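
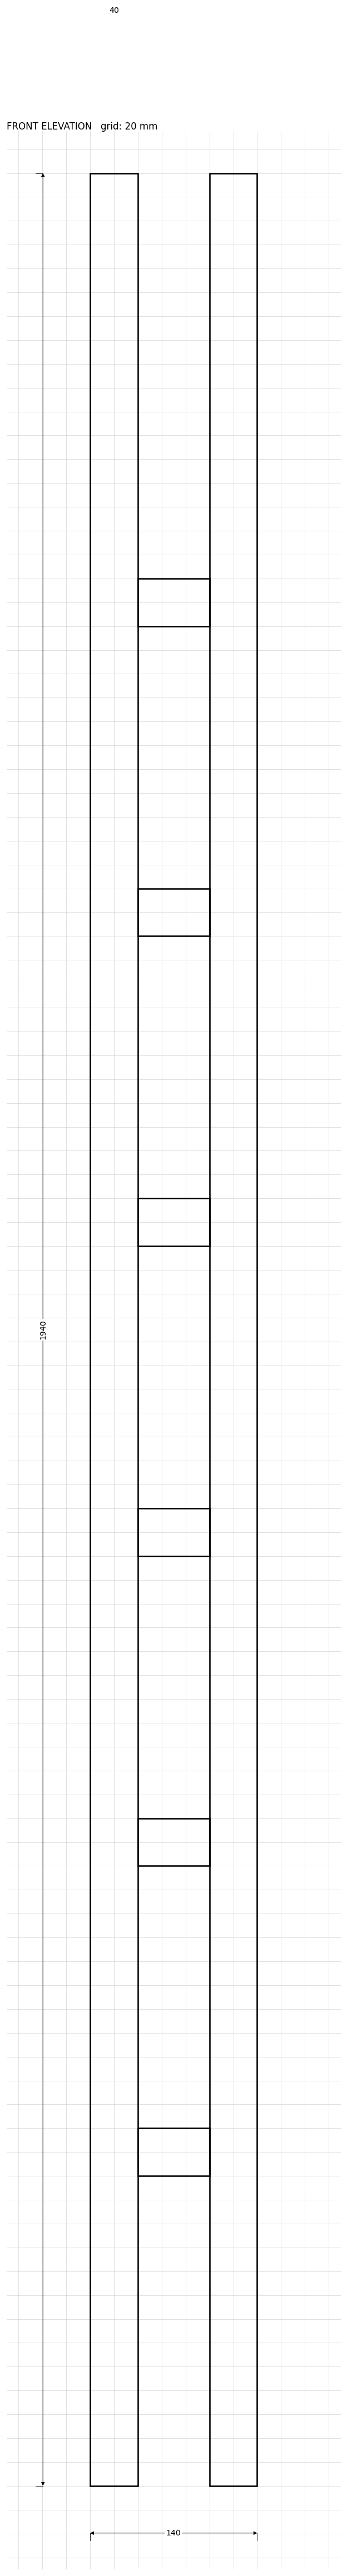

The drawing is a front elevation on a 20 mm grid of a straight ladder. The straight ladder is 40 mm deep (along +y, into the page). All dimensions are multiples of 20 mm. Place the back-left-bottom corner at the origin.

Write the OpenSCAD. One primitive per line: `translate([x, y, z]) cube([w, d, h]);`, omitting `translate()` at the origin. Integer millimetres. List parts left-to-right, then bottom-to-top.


cube([40, 40, 1940]);
translate([40, 0, 260]) cube([60, 40, 40]);
translate([40, 0, 520]) cube([60, 40, 40]);
translate([40, 0, 780]) cube([60, 40, 40]);
translate([40, 0, 1040]) cube([60, 40, 40]);
translate([40, 0, 1300]) cube([60, 40, 40]);
translate([40, 0, 1560]) cube([60, 40, 40]);
translate([100, 0, 0]) cube([40, 40, 1940]);


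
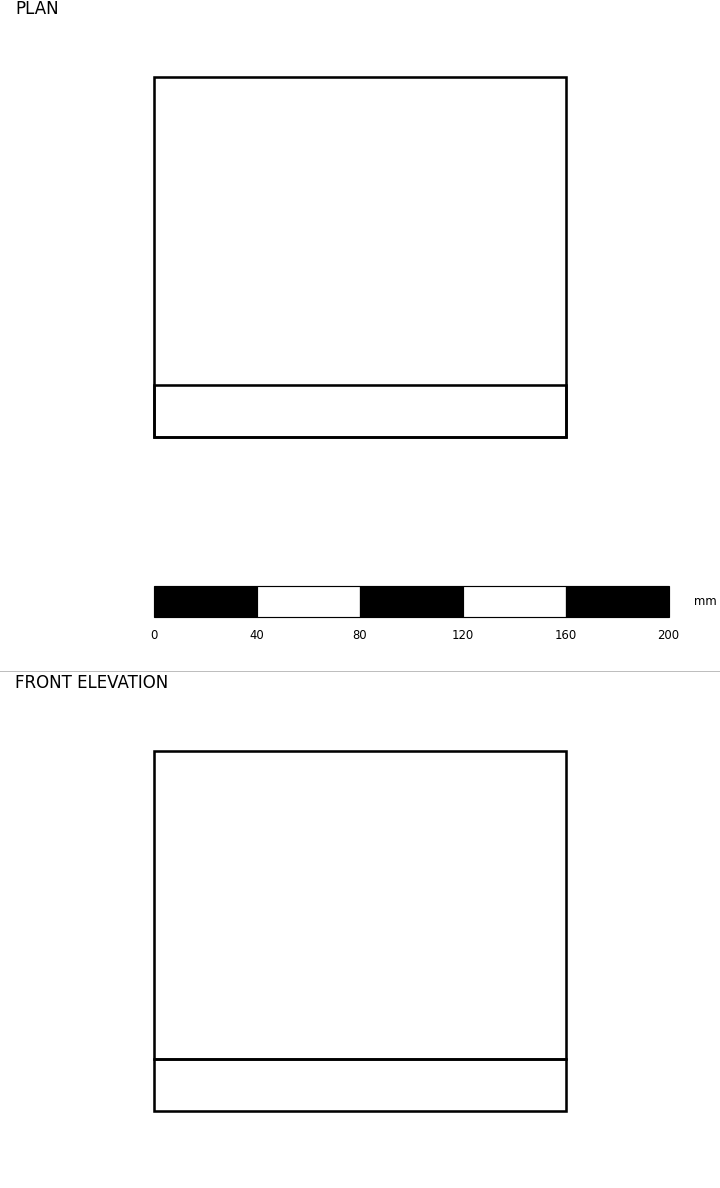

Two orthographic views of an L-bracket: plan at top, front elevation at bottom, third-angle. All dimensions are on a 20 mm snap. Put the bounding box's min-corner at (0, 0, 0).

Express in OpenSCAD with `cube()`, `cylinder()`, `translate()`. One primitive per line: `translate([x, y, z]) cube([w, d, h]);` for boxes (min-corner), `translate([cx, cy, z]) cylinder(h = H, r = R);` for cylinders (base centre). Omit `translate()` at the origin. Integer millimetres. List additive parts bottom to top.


cube([160, 140, 20]);
translate([0, 0, 20]) cube([160, 20, 120]);


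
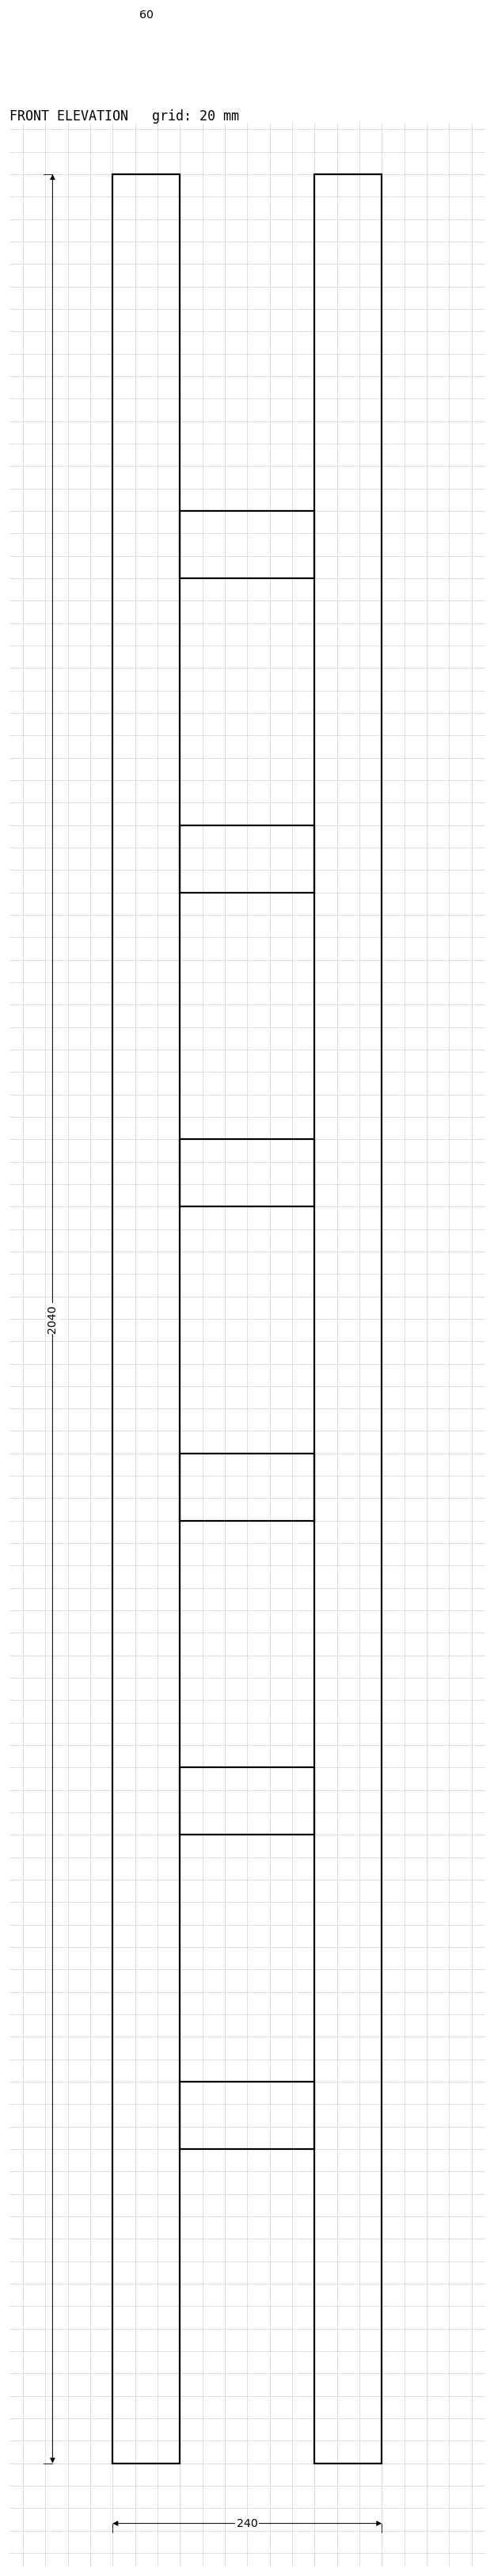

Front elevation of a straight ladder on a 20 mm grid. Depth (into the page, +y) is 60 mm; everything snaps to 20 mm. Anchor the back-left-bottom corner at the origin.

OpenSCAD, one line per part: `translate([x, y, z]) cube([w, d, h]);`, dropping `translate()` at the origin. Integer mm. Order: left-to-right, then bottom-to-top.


cube([60, 60, 2040]);
translate([60, 0, 280]) cube([120, 60, 60]);
translate([60, 0, 560]) cube([120, 60, 60]);
translate([60, 0, 840]) cube([120, 60, 60]);
translate([60, 0, 1120]) cube([120, 60, 60]);
translate([60, 0, 1400]) cube([120, 60, 60]);
translate([60, 0, 1680]) cube([120, 60, 60]);
translate([180, 0, 0]) cube([60, 60, 2040]);


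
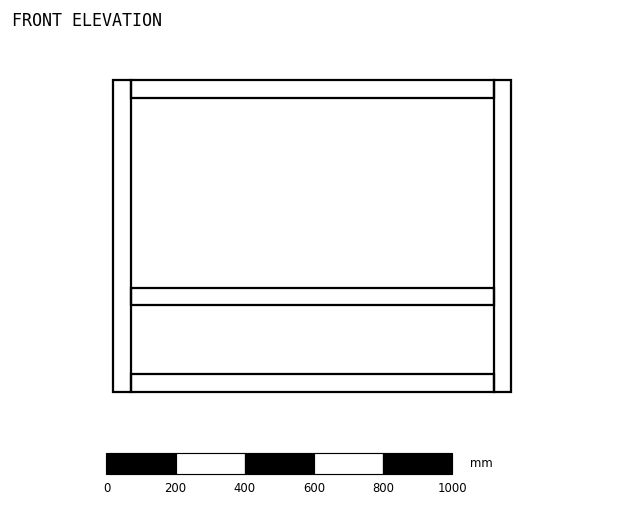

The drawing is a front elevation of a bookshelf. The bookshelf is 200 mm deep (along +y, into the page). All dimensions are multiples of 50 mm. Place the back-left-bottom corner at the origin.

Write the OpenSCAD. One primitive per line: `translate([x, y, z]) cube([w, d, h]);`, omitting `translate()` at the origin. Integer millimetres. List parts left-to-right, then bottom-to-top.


cube([50, 200, 900]);
translate([50, 0, 0]) cube([1050, 200, 50]);
translate([50, 0, 250]) cube([1050, 200, 50]);
translate([50, 0, 850]) cube([1050, 200, 50]);
translate([1100, 0, 0]) cube([50, 200, 900]);


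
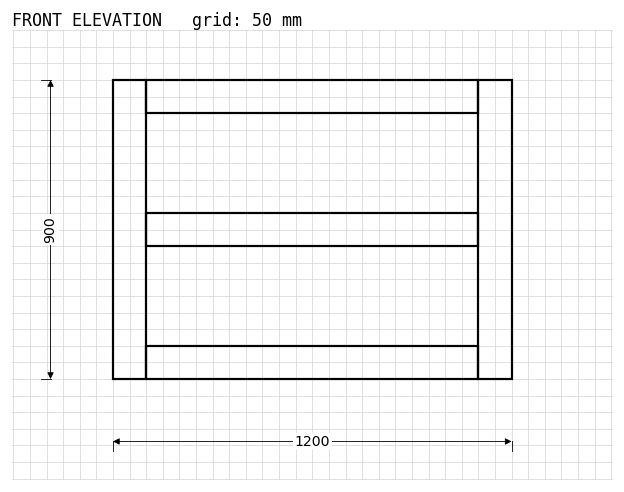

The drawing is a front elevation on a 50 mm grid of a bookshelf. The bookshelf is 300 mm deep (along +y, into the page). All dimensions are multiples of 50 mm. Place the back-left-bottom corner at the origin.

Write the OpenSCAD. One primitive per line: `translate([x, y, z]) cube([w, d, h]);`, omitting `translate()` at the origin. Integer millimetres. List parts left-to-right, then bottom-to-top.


cube([100, 300, 900]);
translate([100, 0, 0]) cube([1000, 300, 100]);
translate([100, 0, 400]) cube([1000, 300, 100]);
translate([100, 0, 800]) cube([1000, 300, 100]);
translate([1100, 0, 0]) cube([100, 300, 900]);


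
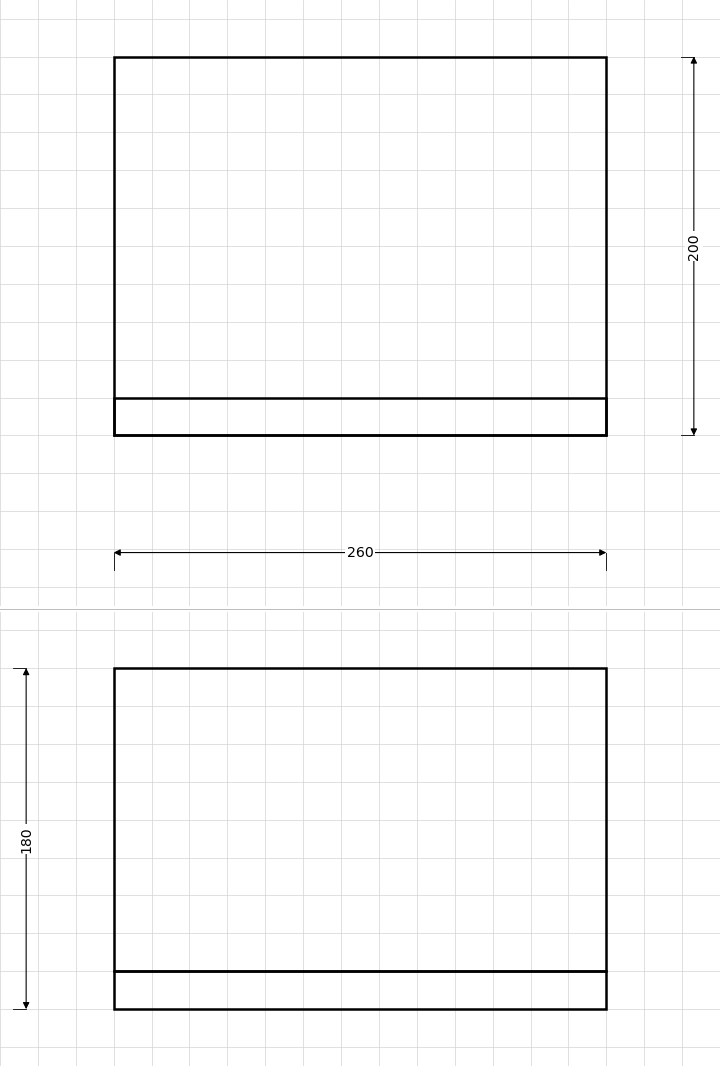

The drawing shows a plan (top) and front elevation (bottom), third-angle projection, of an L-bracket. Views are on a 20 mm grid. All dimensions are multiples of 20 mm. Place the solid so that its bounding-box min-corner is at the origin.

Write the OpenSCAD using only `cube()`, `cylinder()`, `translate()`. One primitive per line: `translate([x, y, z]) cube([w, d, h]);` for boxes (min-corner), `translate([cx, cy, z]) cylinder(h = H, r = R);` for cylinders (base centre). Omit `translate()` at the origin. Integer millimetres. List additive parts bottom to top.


cube([260, 200, 20]);
translate([0, 0, 20]) cube([260, 20, 160]);


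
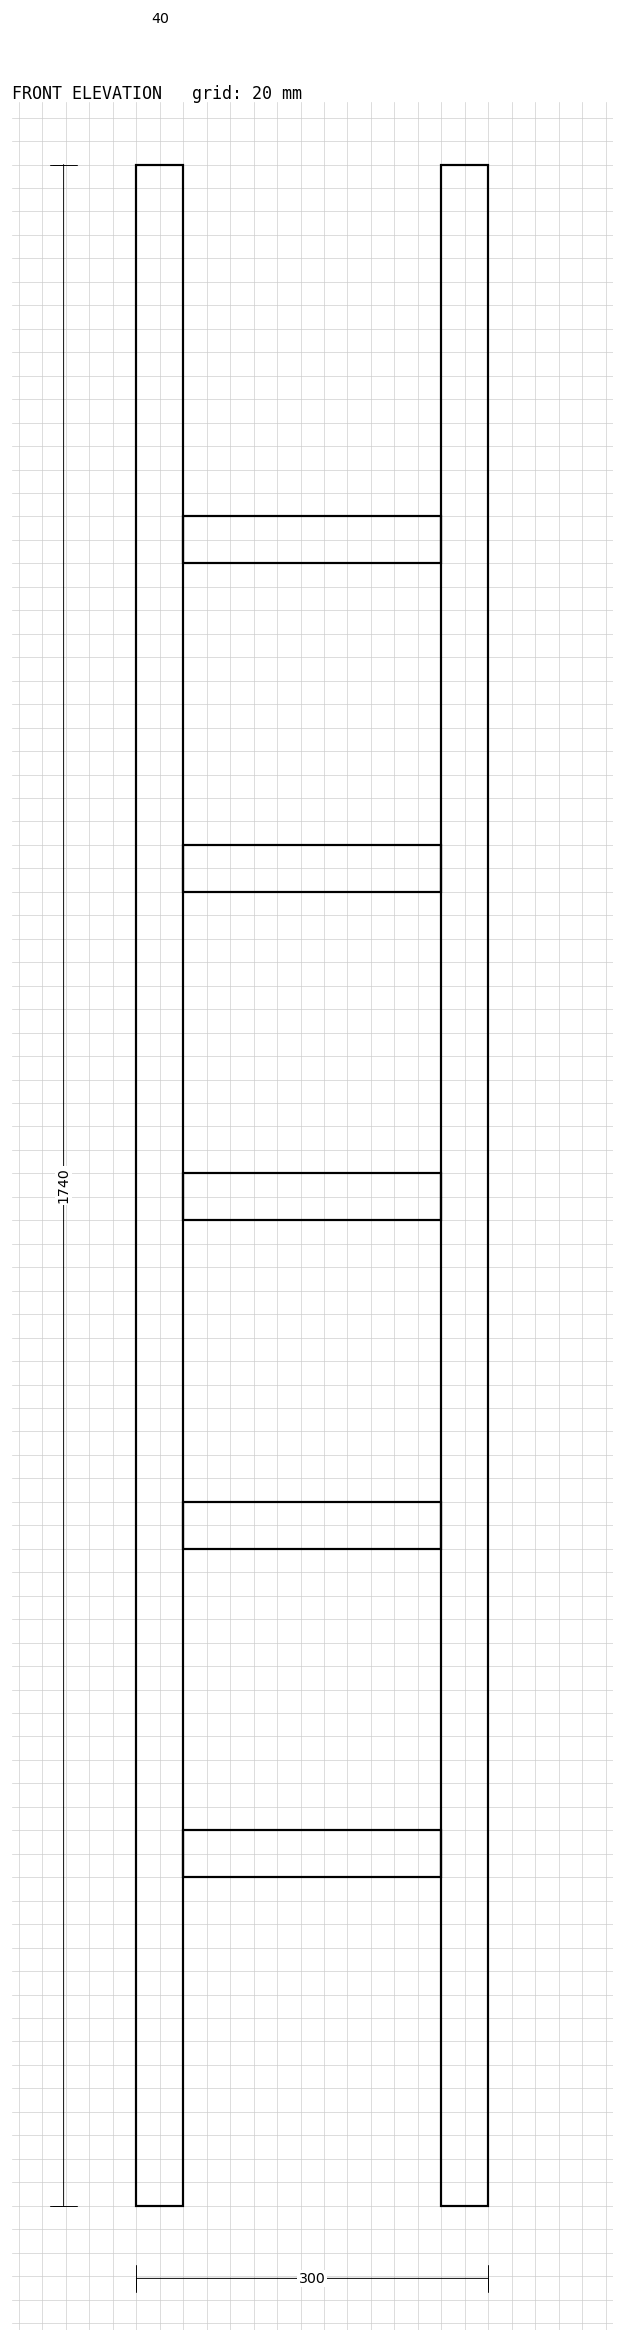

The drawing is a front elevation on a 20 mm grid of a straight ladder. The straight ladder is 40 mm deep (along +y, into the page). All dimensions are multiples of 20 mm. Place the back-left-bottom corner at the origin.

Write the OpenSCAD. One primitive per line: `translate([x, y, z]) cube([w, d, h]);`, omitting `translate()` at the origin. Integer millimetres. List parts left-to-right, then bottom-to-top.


cube([40, 40, 1740]);
translate([40, 0, 280]) cube([220, 40, 40]);
translate([40, 0, 560]) cube([220, 40, 40]);
translate([40, 0, 840]) cube([220, 40, 40]);
translate([40, 0, 1120]) cube([220, 40, 40]);
translate([40, 0, 1400]) cube([220, 40, 40]);
translate([260, 0, 0]) cube([40, 40, 1740]);


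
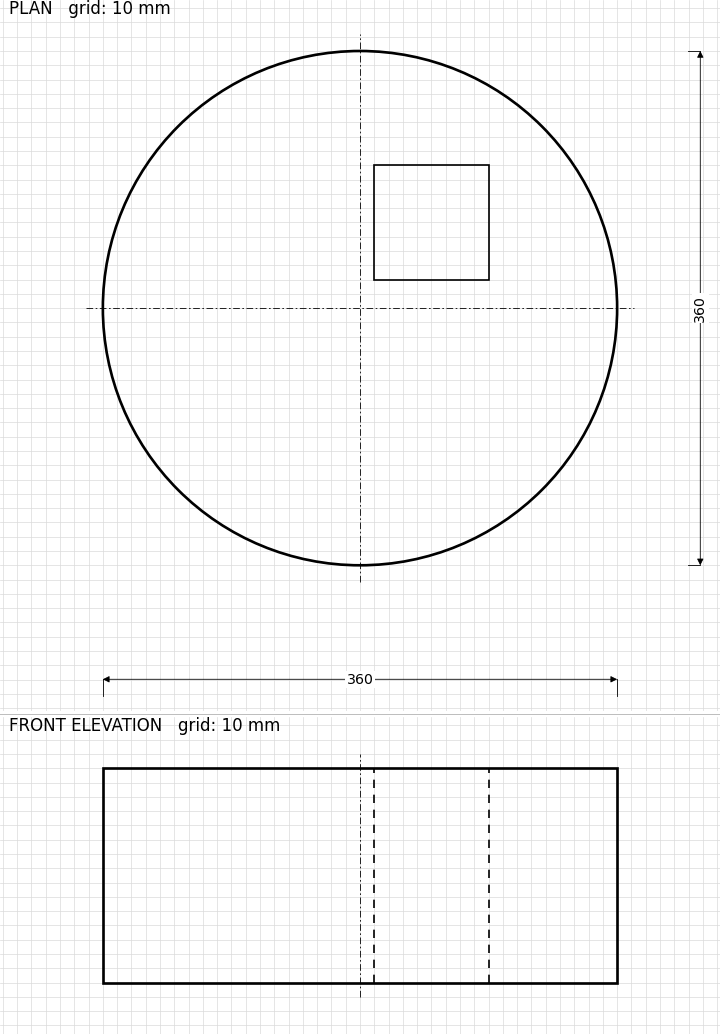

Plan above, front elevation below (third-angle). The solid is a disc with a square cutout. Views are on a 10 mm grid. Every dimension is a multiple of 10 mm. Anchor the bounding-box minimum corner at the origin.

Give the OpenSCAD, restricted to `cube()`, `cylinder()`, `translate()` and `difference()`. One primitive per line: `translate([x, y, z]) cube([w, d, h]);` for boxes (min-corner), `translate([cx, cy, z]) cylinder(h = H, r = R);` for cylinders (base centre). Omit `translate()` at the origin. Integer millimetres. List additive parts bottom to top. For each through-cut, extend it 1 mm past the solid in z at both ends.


difference() {
  translate([180, 180, 0]) cylinder(h = 150, r = 180);
  translate([190, 200, -1]) cube([80, 80, 152]);
}


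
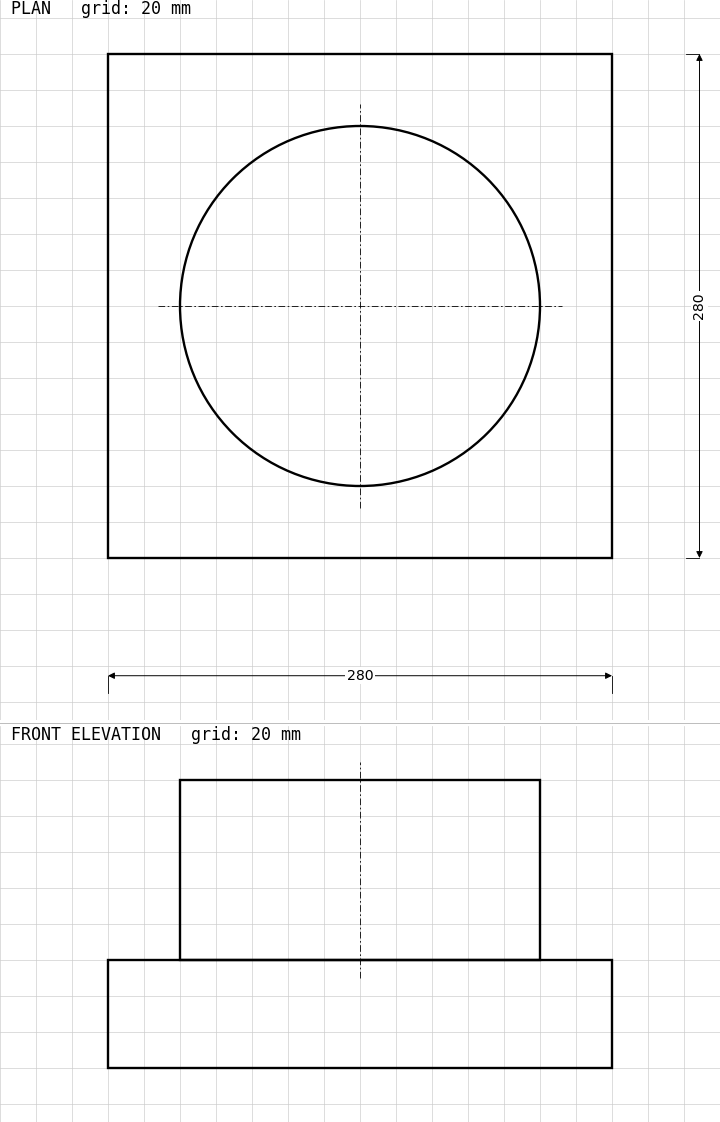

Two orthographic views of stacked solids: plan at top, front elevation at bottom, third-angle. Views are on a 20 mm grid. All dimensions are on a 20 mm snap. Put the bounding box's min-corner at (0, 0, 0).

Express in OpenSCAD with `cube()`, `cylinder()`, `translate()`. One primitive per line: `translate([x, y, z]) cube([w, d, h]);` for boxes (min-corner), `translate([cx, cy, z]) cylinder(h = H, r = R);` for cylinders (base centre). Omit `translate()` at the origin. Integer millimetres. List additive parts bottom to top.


cube([280, 280, 60]);
translate([140, 140, 60]) cylinder(h = 100, r = 100);


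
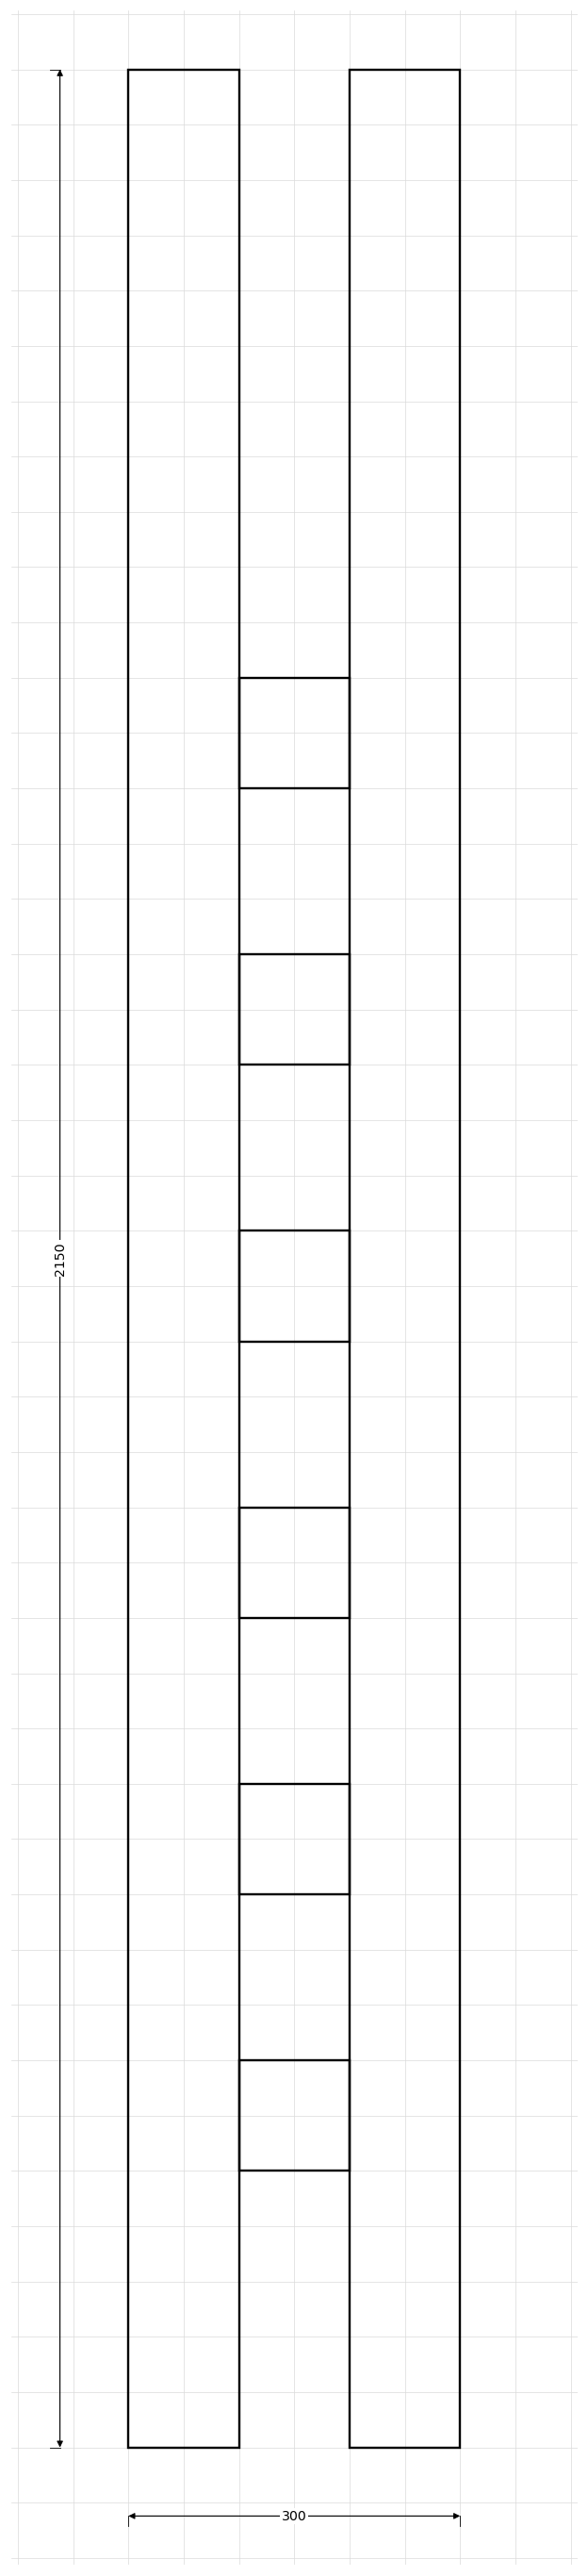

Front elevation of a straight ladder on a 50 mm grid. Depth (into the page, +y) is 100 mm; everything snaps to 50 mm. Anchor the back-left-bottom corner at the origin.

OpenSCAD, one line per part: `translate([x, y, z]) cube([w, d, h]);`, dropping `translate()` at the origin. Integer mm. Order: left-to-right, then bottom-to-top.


cube([100, 100, 2150]);
translate([100, 0, 250]) cube([100, 100, 100]);
translate([100, 0, 500]) cube([100, 100, 100]);
translate([100, 0, 750]) cube([100, 100, 100]);
translate([100, 0, 1000]) cube([100, 100, 100]);
translate([100, 0, 1250]) cube([100, 100, 100]);
translate([100, 0, 1500]) cube([100, 100, 100]);
translate([200, 0, 0]) cube([100, 100, 2150]);


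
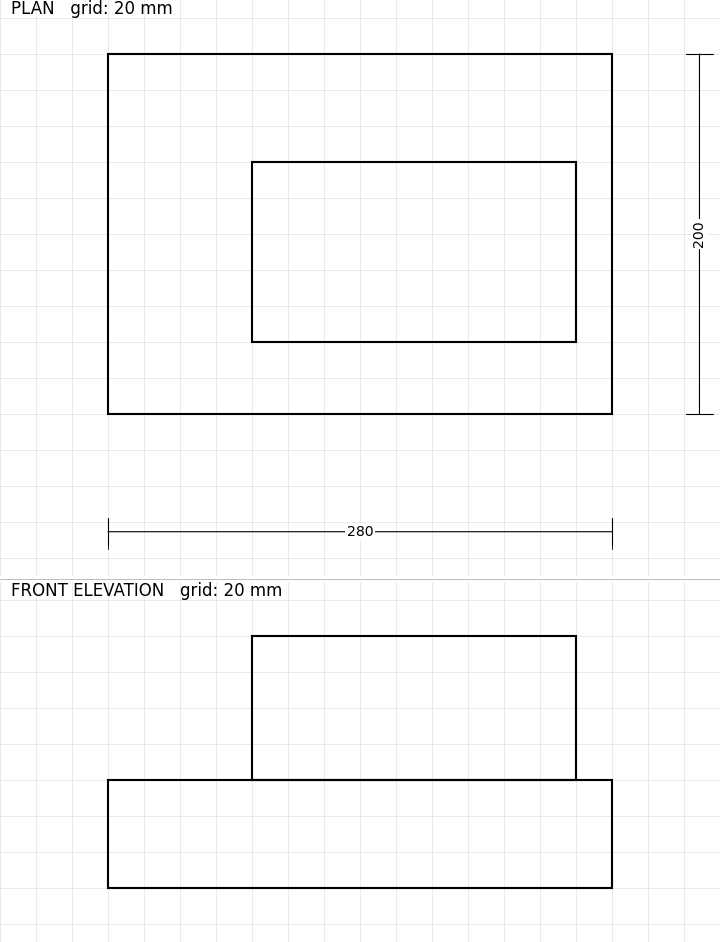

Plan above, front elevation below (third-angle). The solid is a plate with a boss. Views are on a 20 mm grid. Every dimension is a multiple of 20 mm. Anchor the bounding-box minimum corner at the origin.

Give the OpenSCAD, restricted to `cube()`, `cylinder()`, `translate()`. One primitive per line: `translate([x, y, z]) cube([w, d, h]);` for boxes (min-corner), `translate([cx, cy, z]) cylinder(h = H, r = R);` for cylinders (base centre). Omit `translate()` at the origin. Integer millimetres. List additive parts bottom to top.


cube([280, 200, 60]);
translate([80, 40, 60]) cube([180, 100, 80]);


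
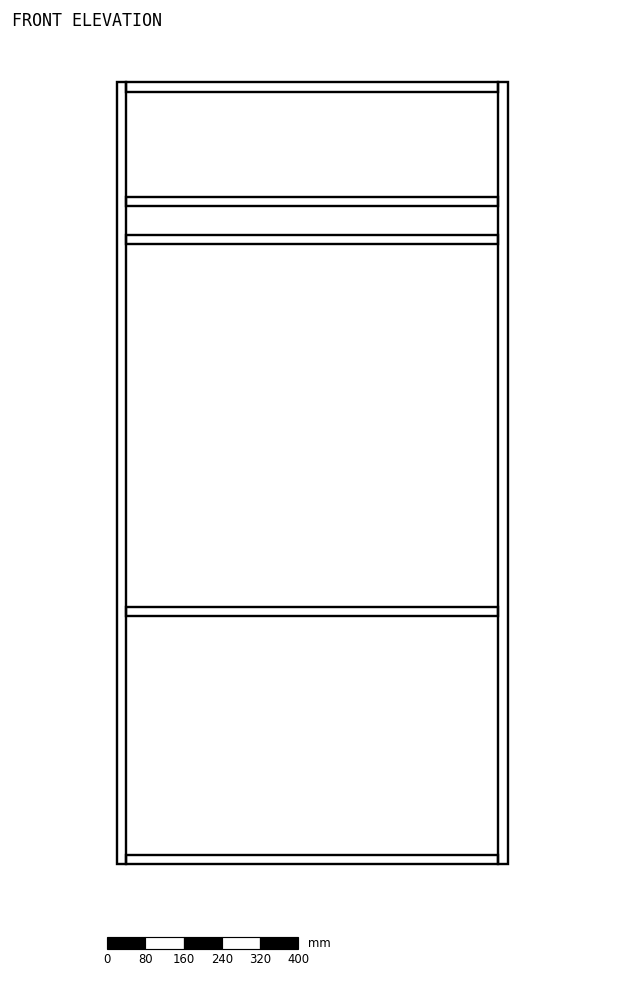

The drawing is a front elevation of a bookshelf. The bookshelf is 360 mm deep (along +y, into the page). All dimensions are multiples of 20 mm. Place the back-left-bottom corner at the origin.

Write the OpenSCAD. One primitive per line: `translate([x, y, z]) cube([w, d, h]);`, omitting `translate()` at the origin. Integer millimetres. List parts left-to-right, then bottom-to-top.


cube([20, 360, 1640]);
translate([20, 0, 0]) cube([780, 360, 20]);
translate([20, 0, 520]) cube([780, 360, 20]);
translate([20, 0, 1300]) cube([780, 360, 20]);
translate([20, 0, 1380]) cube([780, 360, 20]);
translate([20, 0, 1620]) cube([780, 360, 20]);
translate([800, 0, 0]) cube([20, 360, 1640]);


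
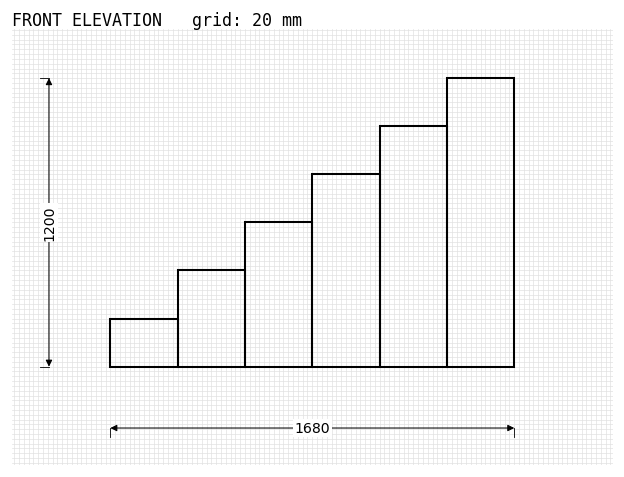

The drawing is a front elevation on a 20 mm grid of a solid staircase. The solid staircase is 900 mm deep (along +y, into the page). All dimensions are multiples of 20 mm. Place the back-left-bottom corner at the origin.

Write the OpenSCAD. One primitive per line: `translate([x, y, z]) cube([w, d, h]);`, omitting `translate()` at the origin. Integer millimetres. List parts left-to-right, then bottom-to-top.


cube([280, 900, 200]);
translate([280, 0, 0]) cube([280, 900, 400]);
translate([560, 0, 0]) cube([280, 900, 600]);
translate([840, 0, 0]) cube([280, 900, 800]);
translate([1120, 0, 0]) cube([280, 900, 1000]);
translate([1400, 0, 0]) cube([280, 900, 1200]);


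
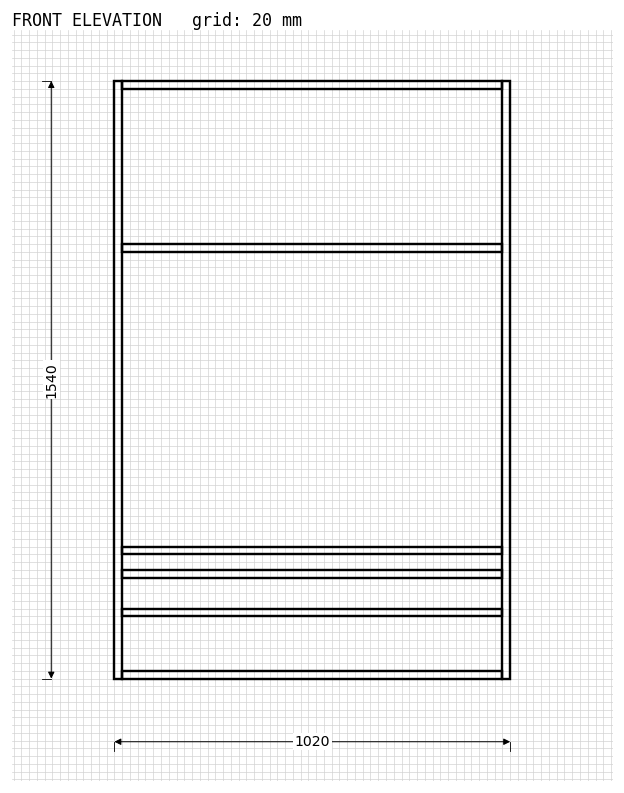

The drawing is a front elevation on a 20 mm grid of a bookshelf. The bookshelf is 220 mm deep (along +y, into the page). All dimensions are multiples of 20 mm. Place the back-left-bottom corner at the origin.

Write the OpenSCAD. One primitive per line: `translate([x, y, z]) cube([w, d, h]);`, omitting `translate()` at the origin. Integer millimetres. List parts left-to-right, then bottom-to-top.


cube([20, 220, 1540]);
translate([20, 0, 0]) cube([980, 220, 20]);
translate([20, 0, 160]) cube([980, 220, 20]);
translate([20, 0, 260]) cube([980, 220, 20]);
translate([20, 0, 320]) cube([980, 220, 20]);
translate([20, 0, 1100]) cube([980, 220, 20]);
translate([20, 0, 1520]) cube([980, 220, 20]);
translate([1000, 0, 0]) cube([20, 220, 1540]);


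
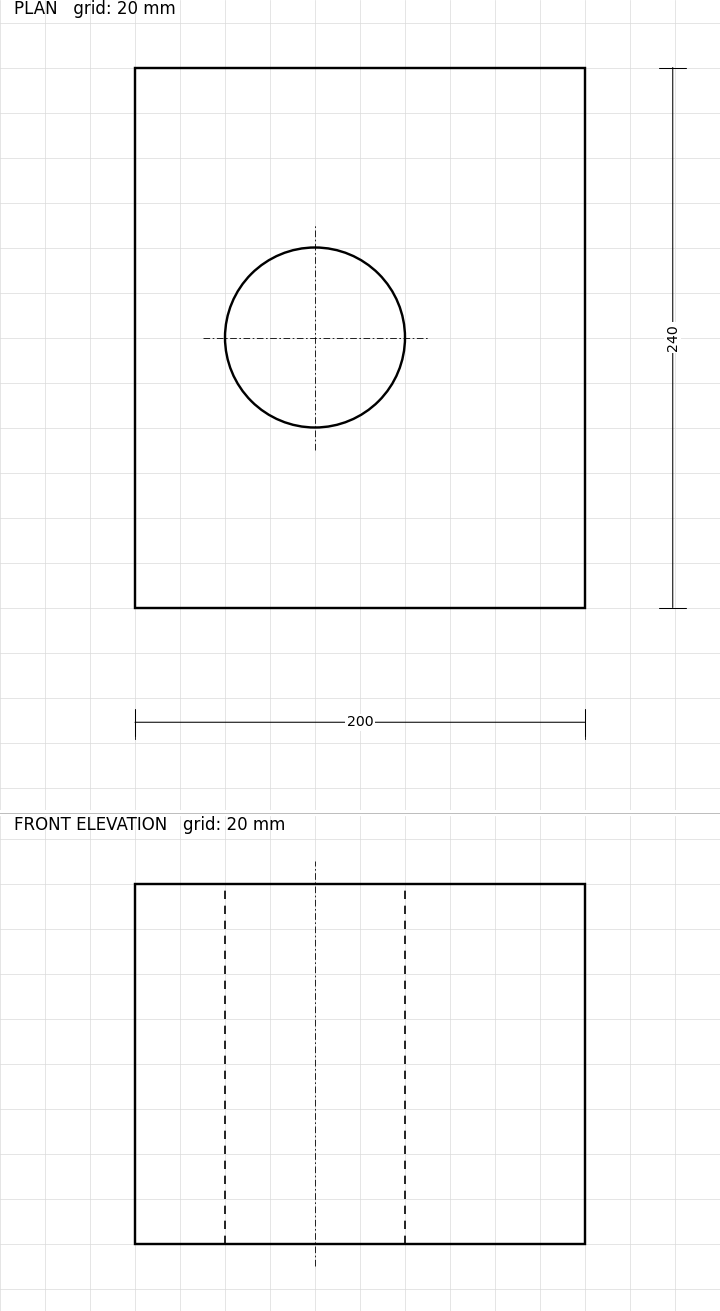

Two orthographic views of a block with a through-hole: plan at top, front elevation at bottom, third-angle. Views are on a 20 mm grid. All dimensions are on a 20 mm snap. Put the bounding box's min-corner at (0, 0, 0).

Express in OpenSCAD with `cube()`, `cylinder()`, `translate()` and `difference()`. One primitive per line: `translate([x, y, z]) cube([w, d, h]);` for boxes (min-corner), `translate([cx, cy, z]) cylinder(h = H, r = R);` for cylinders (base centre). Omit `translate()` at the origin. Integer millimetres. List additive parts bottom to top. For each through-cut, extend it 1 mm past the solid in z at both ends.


difference() {
  cube([200, 240, 160]);
  translate([80, 120, -1]) cylinder(h = 162, r = 40);
}


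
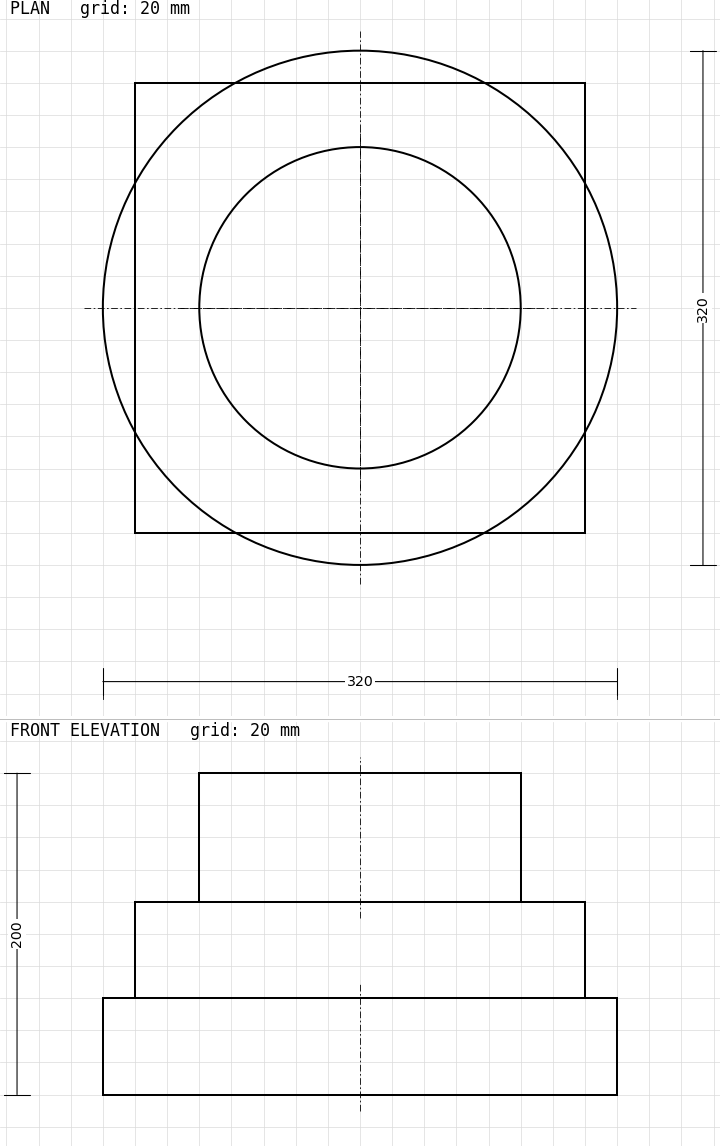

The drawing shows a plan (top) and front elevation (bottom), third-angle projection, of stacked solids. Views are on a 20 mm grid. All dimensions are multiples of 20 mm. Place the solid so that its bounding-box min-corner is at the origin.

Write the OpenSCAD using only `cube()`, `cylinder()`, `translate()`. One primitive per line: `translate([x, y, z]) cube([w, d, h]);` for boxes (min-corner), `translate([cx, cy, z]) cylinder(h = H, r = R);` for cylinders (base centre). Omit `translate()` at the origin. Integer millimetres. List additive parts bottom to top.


translate([160, 160, 0]) cylinder(h = 60, r = 160);
translate([20, 20, 60]) cube([280, 280, 60]);
translate([160, 160, 120]) cylinder(h = 80, r = 100);


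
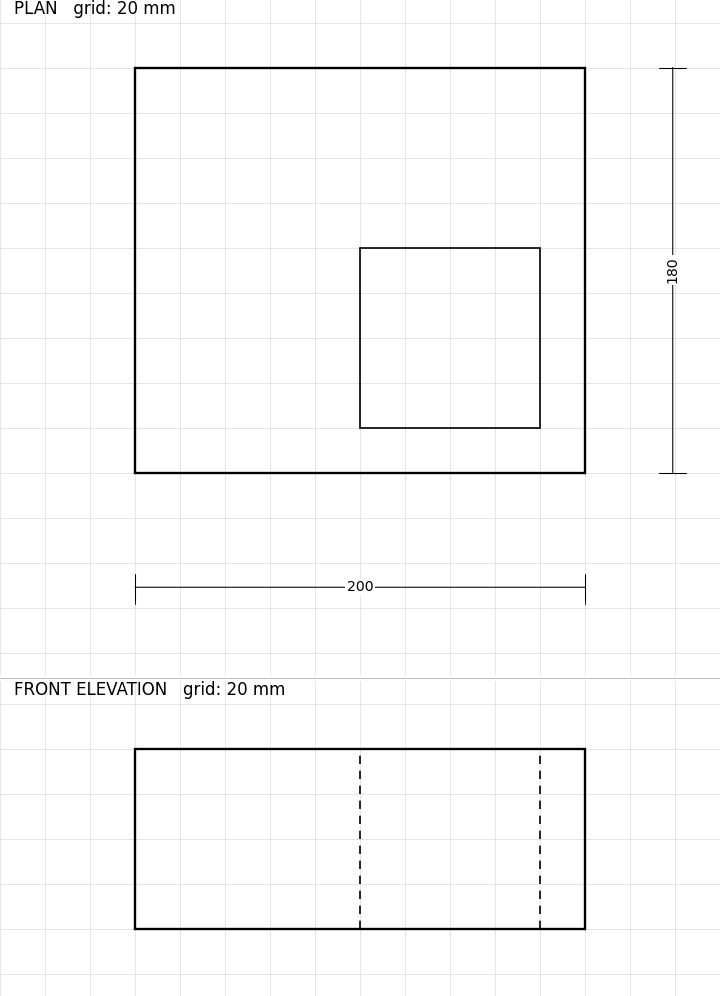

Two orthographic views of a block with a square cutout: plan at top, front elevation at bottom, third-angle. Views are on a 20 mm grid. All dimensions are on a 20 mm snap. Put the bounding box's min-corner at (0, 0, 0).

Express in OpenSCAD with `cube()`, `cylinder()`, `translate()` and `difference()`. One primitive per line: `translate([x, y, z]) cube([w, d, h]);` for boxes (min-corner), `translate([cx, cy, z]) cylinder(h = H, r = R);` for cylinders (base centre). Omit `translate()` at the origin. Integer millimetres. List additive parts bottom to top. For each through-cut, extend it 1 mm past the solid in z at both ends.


difference() {
  cube([200, 180, 80]);
  translate([100, 20, -1]) cube([80, 80, 82]);
}


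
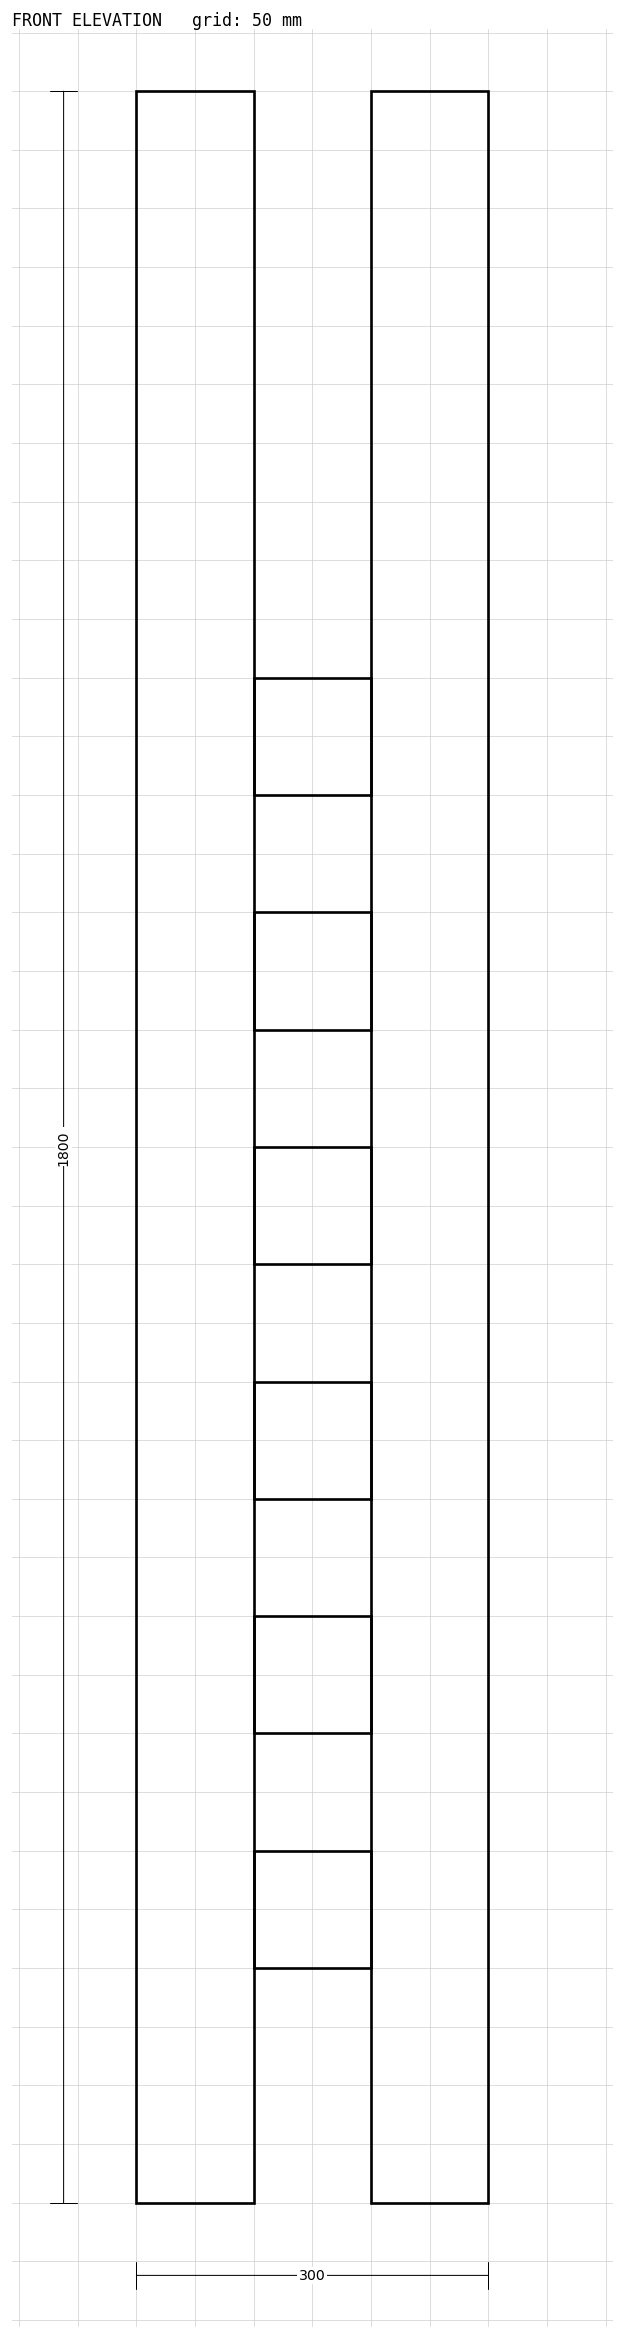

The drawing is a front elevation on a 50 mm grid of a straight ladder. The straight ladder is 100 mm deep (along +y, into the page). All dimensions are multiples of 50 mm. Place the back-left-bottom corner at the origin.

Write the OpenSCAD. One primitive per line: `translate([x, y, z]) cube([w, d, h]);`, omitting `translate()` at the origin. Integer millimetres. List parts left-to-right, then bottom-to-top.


cube([100, 100, 1800]);
translate([100, 0, 200]) cube([100, 100, 100]);
translate([100, 0, 400]) cube([100, 100, 100]);
translate([100, 0, 600]) cube([100, 100, 100]);
translate([100, 0, 800]) cube([100, 100, 100]);
translate([100, 0, 1000]) cube([100, 100, 100]);
translate([100, 0, 1200]) cube([100, 100, 100]);
translate([200, 0, 0]) cube([100, 100, 1800]);


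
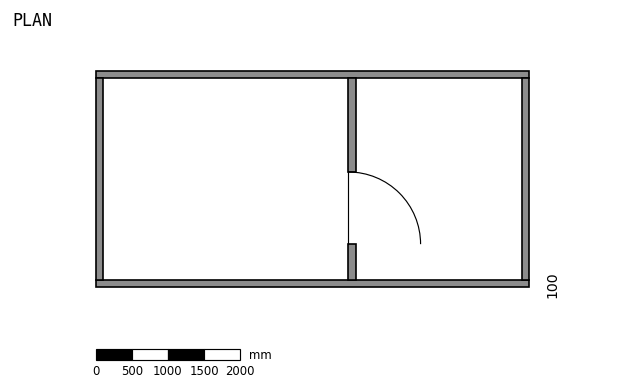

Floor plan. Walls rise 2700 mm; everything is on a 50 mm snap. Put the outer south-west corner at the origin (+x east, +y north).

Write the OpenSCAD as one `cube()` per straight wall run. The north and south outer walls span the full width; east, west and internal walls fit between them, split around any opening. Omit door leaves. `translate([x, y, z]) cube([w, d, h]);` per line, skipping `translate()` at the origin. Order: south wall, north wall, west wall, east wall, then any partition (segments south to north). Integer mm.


cube([6000, 100, 2700]);
translate([0, 2900, 0]) cube([6000, 100, 2700]);
translate([0, 100, 0]) cube([100, 2800, 2700]);
translate([5900, 100, 0]) cube([100, 2800, 2700]);
translate([3500, 100, 0]) cube([100, 500, 2700]);
translate([3500, 1600, 0]) cube([100, 1300, 2700]);


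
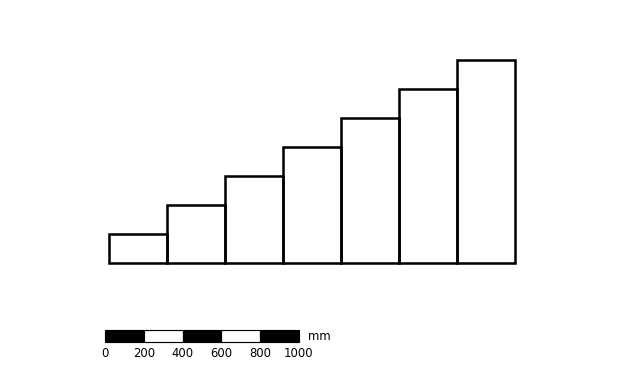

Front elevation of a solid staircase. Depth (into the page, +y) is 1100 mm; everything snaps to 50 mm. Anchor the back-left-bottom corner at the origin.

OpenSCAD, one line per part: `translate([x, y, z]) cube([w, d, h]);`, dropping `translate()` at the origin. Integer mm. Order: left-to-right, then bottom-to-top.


cube([300, 1100, 150]);
translate([300, 0, 0]) cube([300, 1100, 300]);
translate([600, 0, 0]) cube([300, 1100, 450]);
translate([900, 0, 0]) cube([300, 1100, 600]);
translate([1200, 0, 0]) cube([300, 1100, 750]);
translate([1500, 0, 0]) cube([300, 1100, 900]);
translate([1800, 0, 0]) cube([300, 1100, 1050]);


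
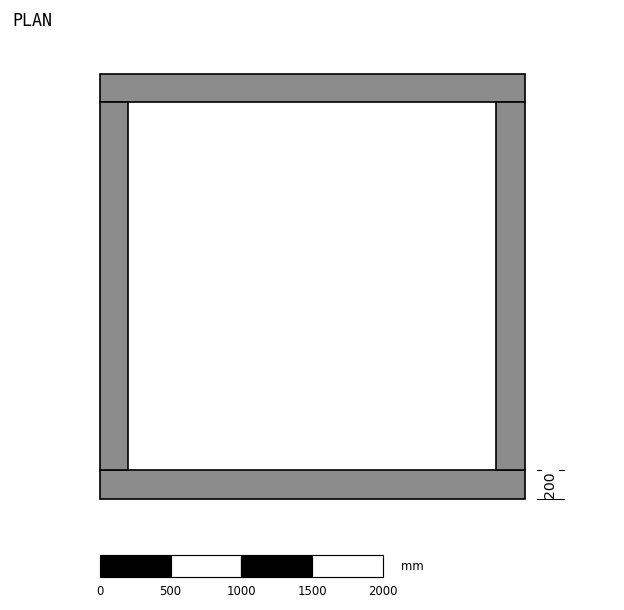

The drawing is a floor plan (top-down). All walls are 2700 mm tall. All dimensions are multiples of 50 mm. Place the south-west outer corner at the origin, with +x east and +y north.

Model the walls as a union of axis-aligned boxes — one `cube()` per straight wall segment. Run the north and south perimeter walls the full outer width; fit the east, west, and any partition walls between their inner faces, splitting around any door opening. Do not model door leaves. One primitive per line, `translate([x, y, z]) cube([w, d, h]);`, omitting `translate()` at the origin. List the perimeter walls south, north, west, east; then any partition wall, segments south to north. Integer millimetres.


cube([3000, 200, 2700]);
translate([0, 2800, 0]) cube([3000, 200, 2700]);
translate([0, 200, 0]) cube([200, 2600, 2700]);
translate([2800, 200, 0]) cube([200, 2600, 2700]);


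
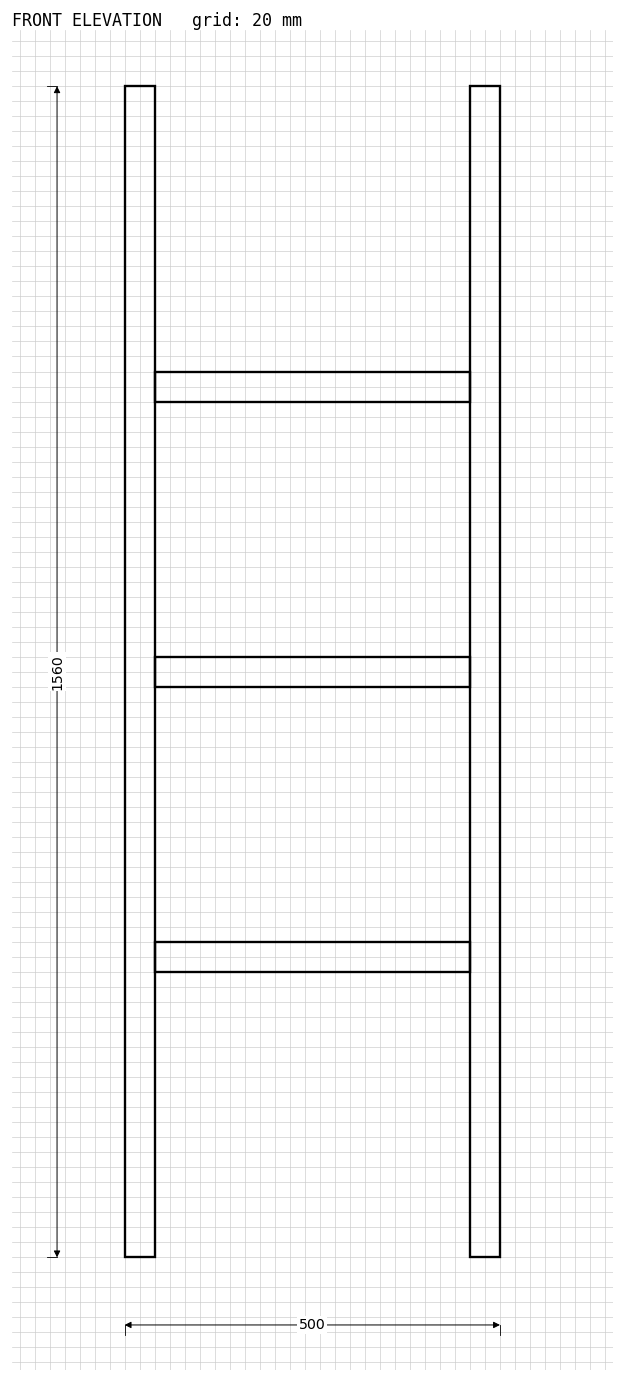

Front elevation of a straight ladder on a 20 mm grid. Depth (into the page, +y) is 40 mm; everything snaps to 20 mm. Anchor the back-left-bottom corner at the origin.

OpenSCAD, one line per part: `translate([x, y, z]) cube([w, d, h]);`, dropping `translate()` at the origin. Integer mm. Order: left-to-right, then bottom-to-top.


cube([40, 40, 1560]);
translate([40, 0, 380]) cube([420, 40, 40]);
translate([40, 0, 760]) cube([420, 40, 40]);
translate([40, 0, 1140]) cube([420, 40, 40]);
translate([460, 0, 0]) cube([40, 40, 1560]);


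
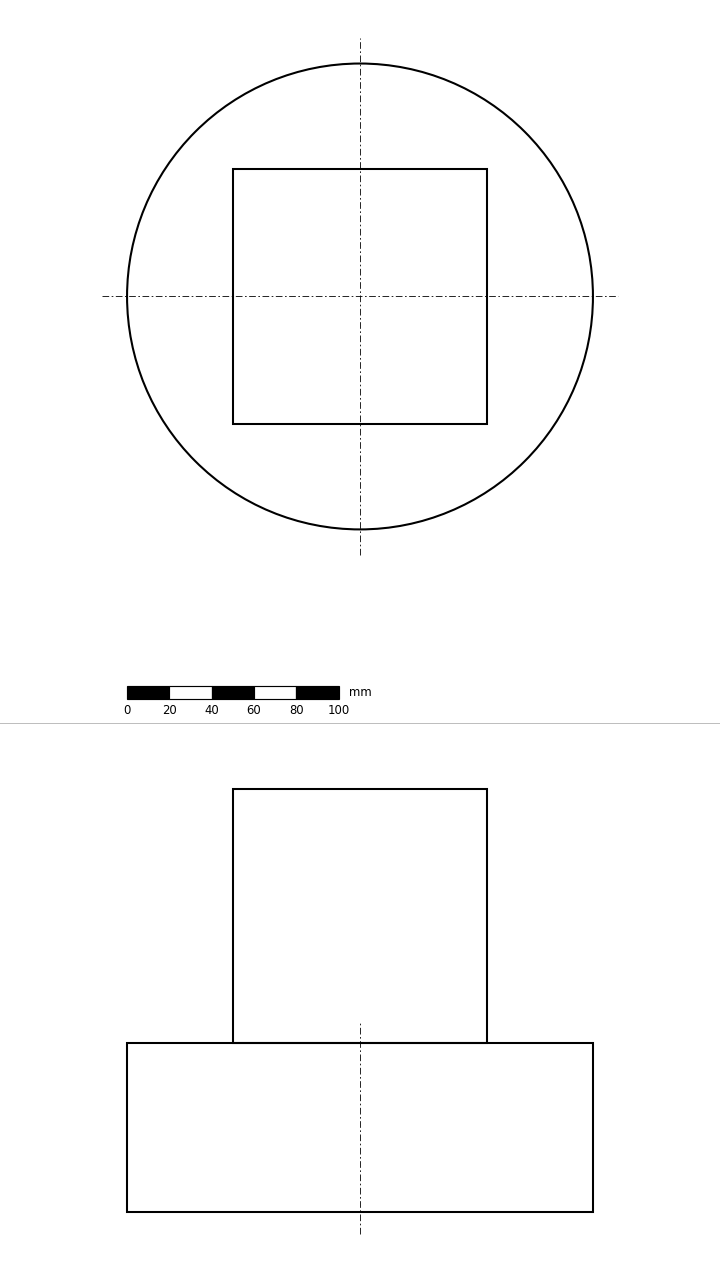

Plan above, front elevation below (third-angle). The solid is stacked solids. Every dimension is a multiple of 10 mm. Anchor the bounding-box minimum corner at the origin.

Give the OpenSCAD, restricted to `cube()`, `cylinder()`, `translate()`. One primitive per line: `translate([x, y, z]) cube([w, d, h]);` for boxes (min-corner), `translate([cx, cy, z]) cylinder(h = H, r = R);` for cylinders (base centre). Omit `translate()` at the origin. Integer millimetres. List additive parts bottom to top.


translate([110, 110, 0]) cylinder(h = 80, r = 110);
translate([50, 50, 80]) cube([120, 120, 120]);


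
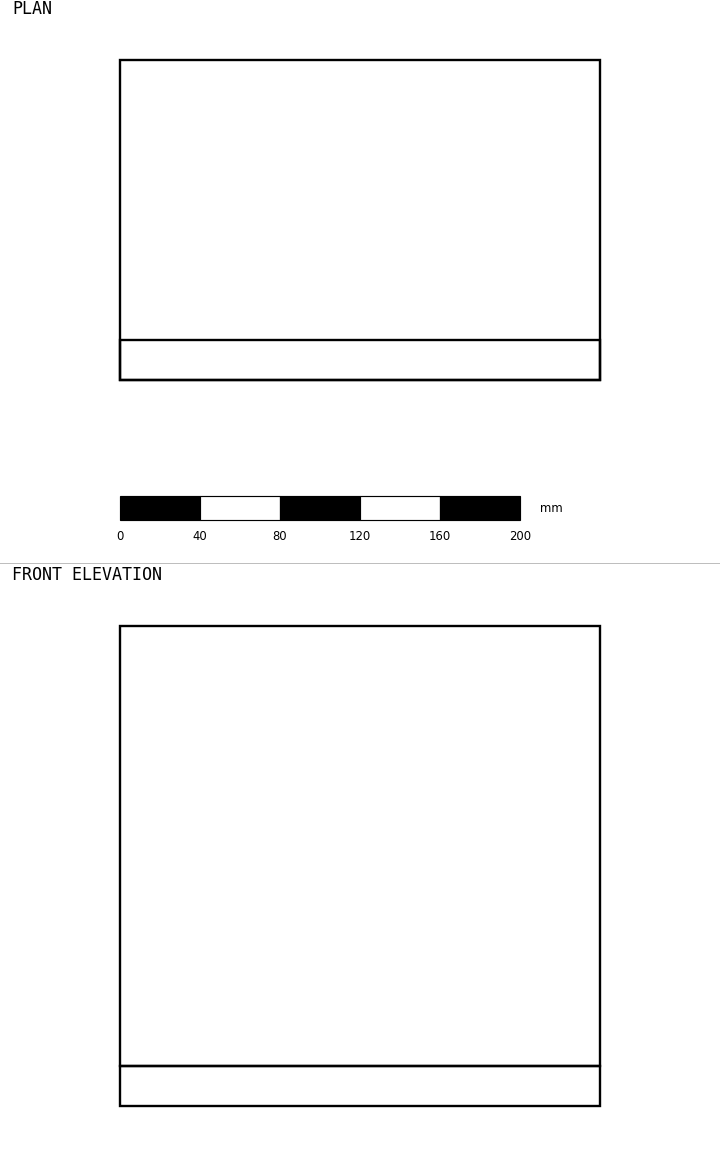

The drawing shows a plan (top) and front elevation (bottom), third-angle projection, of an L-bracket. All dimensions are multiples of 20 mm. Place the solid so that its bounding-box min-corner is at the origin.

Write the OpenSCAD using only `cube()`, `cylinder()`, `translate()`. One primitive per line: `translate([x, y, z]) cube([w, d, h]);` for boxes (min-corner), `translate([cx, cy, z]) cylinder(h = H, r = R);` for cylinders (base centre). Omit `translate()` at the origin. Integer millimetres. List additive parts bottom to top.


cube([240, 160, 20]);
translate([0, 0, 20]) cube([240, 20, 220]);


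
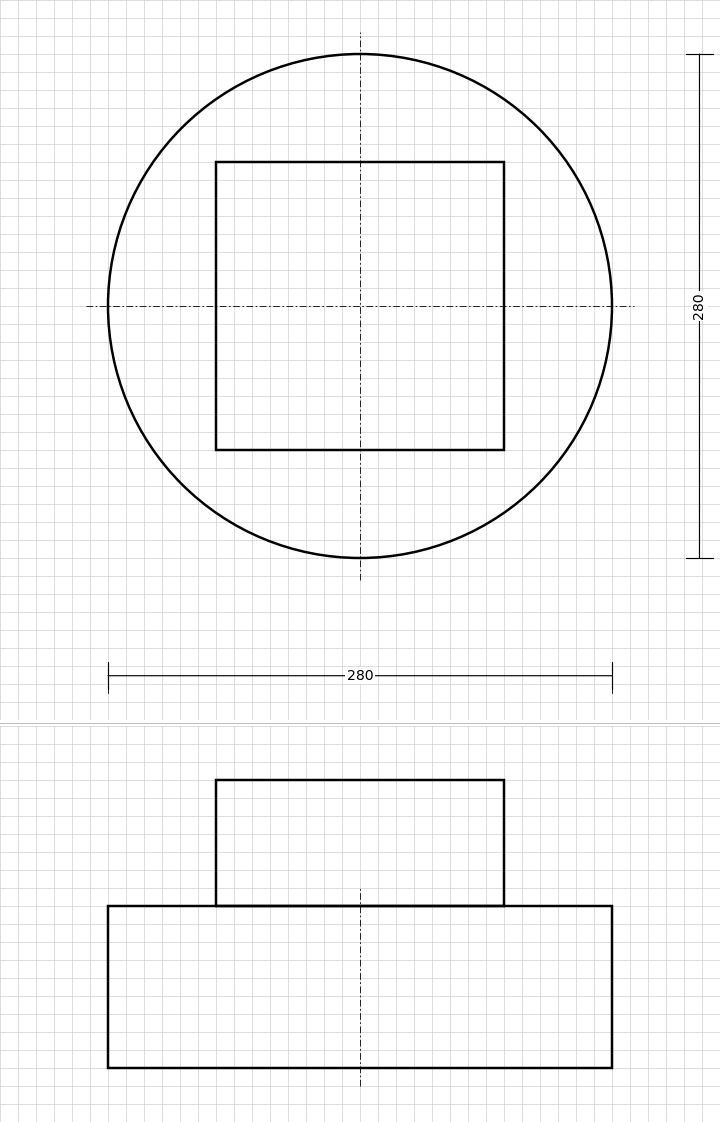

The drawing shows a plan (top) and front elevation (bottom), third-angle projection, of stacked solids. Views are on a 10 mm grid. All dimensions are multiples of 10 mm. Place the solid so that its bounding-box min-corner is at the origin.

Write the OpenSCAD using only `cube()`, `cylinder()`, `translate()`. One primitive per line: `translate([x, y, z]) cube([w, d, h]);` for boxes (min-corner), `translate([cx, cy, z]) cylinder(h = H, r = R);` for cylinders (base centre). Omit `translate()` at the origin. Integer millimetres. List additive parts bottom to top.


translate([140, 140, 0]) cylinder(h = 90, r = 140);
translate([60, 60, 90]) cube([160, 160, 70]);


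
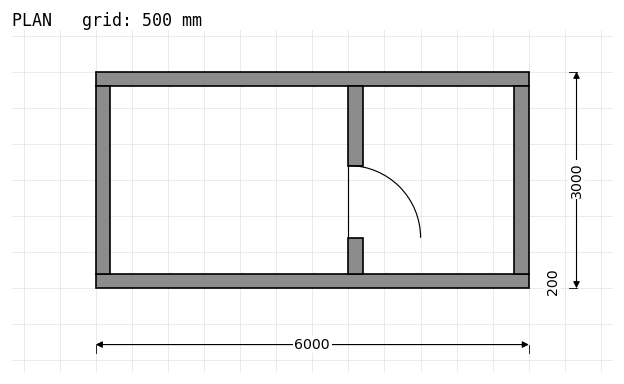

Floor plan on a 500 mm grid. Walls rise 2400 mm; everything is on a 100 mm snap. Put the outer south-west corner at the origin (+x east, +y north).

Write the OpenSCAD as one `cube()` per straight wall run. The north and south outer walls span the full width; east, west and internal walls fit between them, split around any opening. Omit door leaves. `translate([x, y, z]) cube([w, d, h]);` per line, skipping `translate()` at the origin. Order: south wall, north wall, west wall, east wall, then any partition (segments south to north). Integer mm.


cube([6000, 200, 2400]);
translate([0, 2800, 0]) cube([6000, 200, 2400]);
translate([0, 200, 0]) cube([200, 2600, 2400]);
translate([5800, 200, 0]) cube([200, 2600, 2400]);
translate([3500, 200, 0]) cube([200, 500, 2400]);
translate([3500, 1700, 0]) cube([200, 1100, 2400]);


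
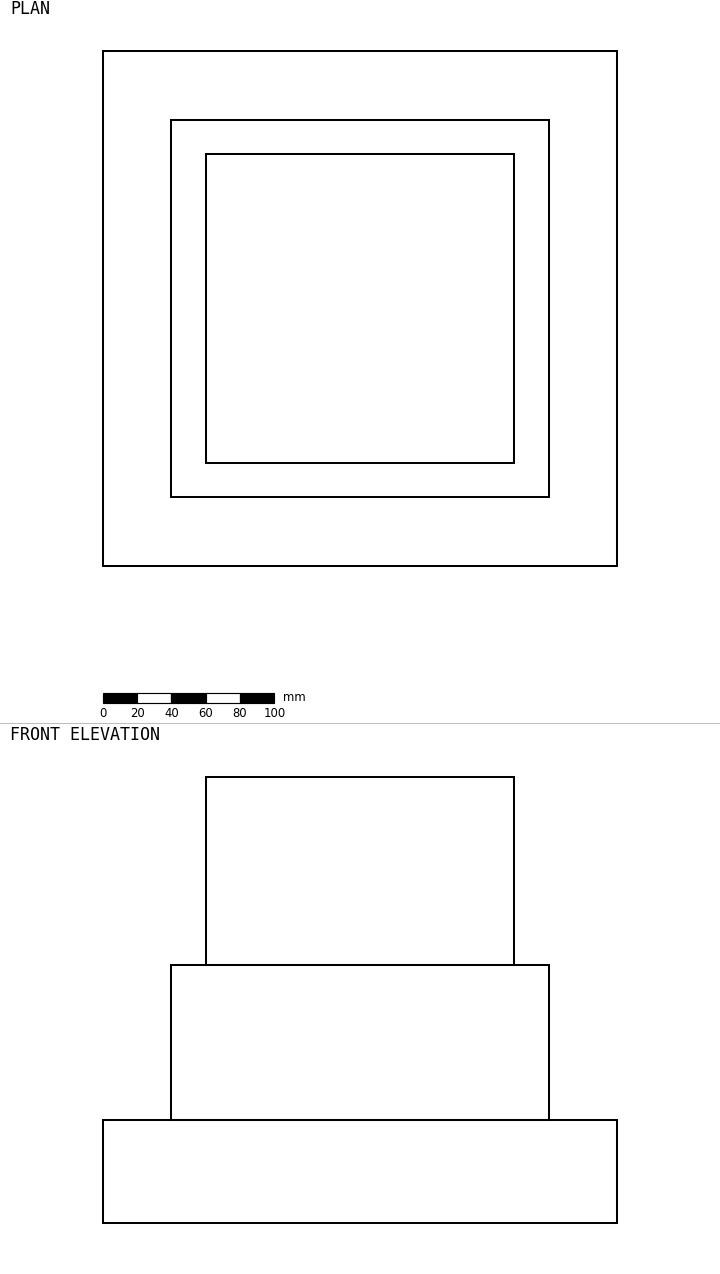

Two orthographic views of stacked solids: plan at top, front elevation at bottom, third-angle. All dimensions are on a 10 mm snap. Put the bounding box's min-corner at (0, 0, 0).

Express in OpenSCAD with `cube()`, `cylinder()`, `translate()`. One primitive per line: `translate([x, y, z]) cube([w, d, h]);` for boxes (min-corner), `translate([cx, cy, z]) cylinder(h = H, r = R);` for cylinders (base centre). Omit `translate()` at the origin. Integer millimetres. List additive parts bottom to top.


cube([300, 300, 60]);
translate([40, 40, 60]) cube([220, 220, 90]);
translate([60, 60, 150]) cube([180, 180, 110]);


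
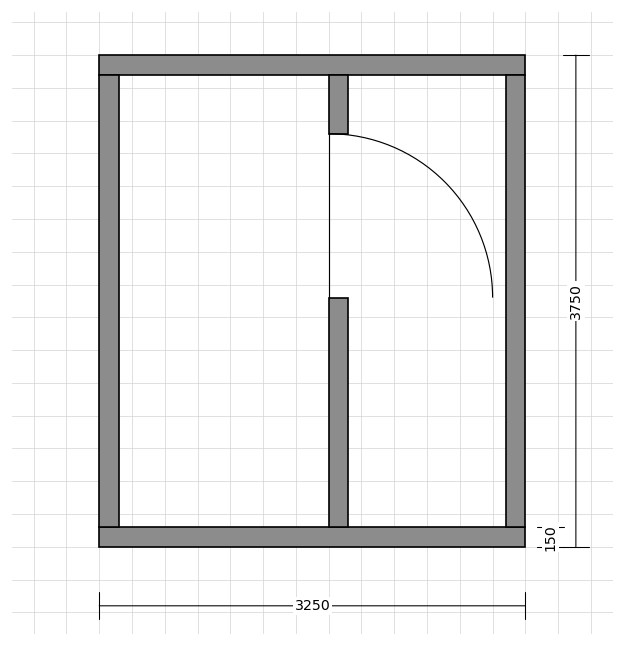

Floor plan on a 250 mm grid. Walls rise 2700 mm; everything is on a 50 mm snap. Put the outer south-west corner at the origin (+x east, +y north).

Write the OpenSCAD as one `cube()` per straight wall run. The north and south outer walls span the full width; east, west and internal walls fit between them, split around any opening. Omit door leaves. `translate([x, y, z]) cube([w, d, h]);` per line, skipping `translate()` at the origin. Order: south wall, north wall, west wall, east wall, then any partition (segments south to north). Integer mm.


cube([3250, 150, 2700]);
translate([0, 3600, 0]) cube([3250, 150, 2700]);
translate([0, 150, 0]) cube([150, 3450, 2700]);
translate([3100, 150, 0]) cube([150, 3450, 2700]);
translate([1750, 150, 0]) cube([150, 1750, 2700]);
translate([1750, 3150, 0]) cube([150, 450, 2700]);


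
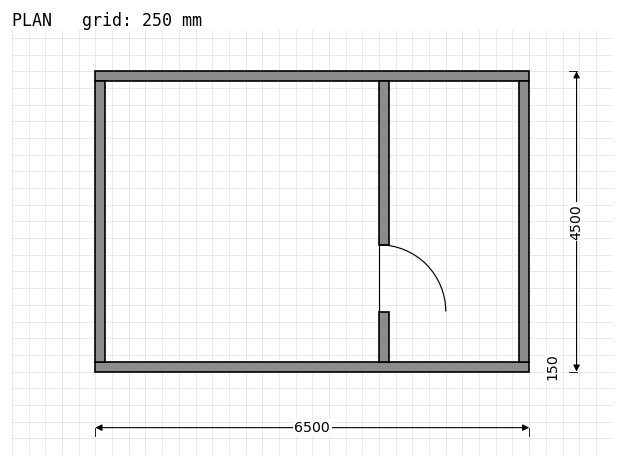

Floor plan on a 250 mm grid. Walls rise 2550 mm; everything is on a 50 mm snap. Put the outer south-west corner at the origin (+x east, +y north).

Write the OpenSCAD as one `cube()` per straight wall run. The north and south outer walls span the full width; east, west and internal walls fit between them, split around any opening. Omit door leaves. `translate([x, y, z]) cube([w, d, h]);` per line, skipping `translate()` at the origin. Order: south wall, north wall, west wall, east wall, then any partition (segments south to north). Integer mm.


cube([6500, 150, 2550]);
translate([0, 4350, 0]) cube([6500, 150, 2550]);
translate([0, 150, 0]) cube([150, 4200, 2550]);
translate([6350, 150, 0]) cube([150, 4200, 2550]);
translate([4250, 150, 0]) cube([150, 750, 2550]);
translate([4250, 1900, 0]) cube([150, 2450, 2550]);


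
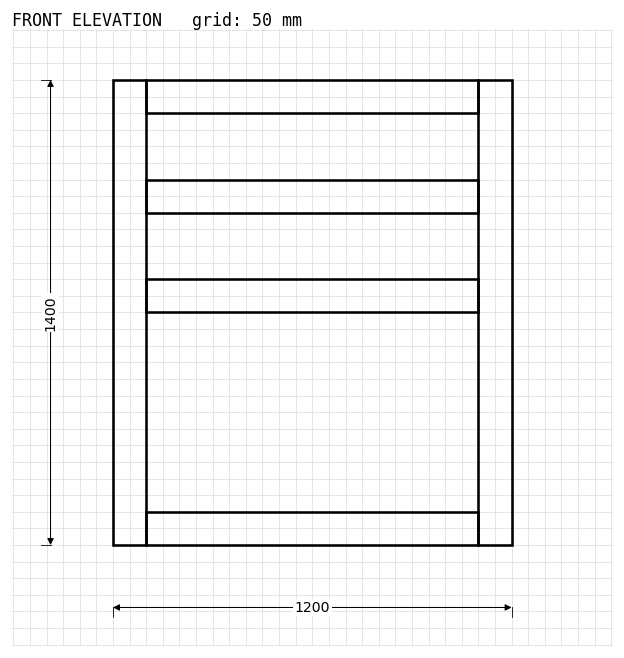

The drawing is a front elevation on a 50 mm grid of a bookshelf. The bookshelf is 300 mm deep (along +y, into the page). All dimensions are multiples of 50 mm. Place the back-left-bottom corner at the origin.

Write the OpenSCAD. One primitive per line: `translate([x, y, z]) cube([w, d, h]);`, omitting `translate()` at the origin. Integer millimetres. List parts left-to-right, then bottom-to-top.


cube([100, 300, 1400]);
translate([100, 0, 0]) cube([1000, 300, 100]);
translate([100, 0, 700]) cube([1000, 300, 100]);
translate([100, 0, 1000]) cube([1000, 300, 100]);
translate([100, 0, 1300]) cube([1000, 300, 100]);
translate([1100, 0, 0]) cube([100, 300, 1400]);


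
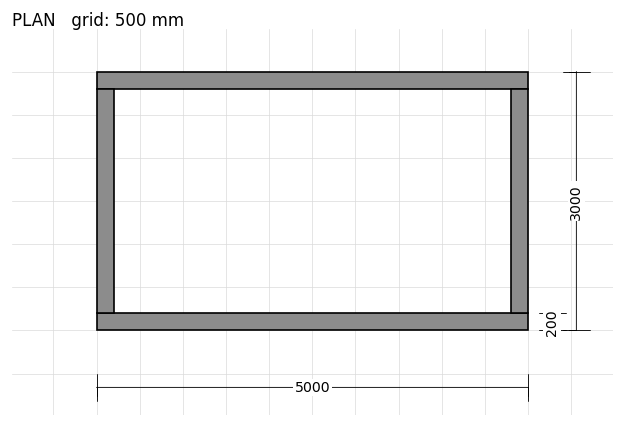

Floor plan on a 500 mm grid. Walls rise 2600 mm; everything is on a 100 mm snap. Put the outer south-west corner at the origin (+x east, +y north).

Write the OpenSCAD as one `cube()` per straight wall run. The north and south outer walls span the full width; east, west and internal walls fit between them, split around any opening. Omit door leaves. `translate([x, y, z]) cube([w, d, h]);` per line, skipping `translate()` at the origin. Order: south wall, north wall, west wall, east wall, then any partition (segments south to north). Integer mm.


cube([5000, 200, 2600]);
translate([0, 2800, 0]) cube([5000, 200, 2600]);
translate([0, 200, 0]) cube([200, 2600, 2600]);
translate([4800, 200, 0]) cube([200, 2600, 2600]);


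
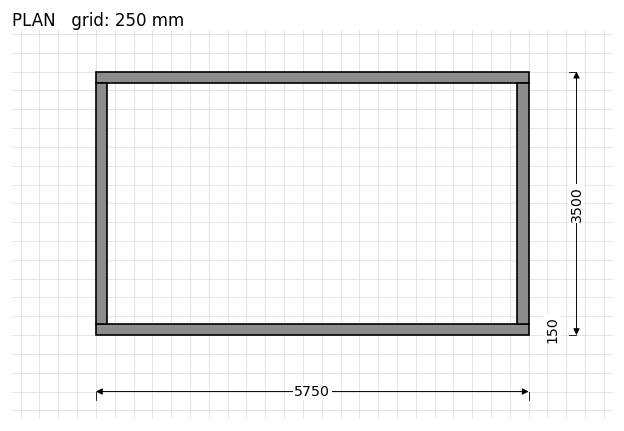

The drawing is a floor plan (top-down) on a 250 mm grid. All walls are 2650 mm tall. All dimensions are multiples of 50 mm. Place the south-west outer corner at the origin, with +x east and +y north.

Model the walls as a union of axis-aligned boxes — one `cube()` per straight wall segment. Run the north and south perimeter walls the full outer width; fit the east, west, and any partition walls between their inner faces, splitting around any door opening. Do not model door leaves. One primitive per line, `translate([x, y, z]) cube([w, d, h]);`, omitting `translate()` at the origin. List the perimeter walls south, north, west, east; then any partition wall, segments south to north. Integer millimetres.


cube([5750, 150, 2650]);
translate([0, 3350, 0]) cube([5750, 150, 2650]);
translate([0, 150, 0]) cube([150, 3200, 2650]);
translate([5600, 150, 0]) cube([150, 3200, 2650]);


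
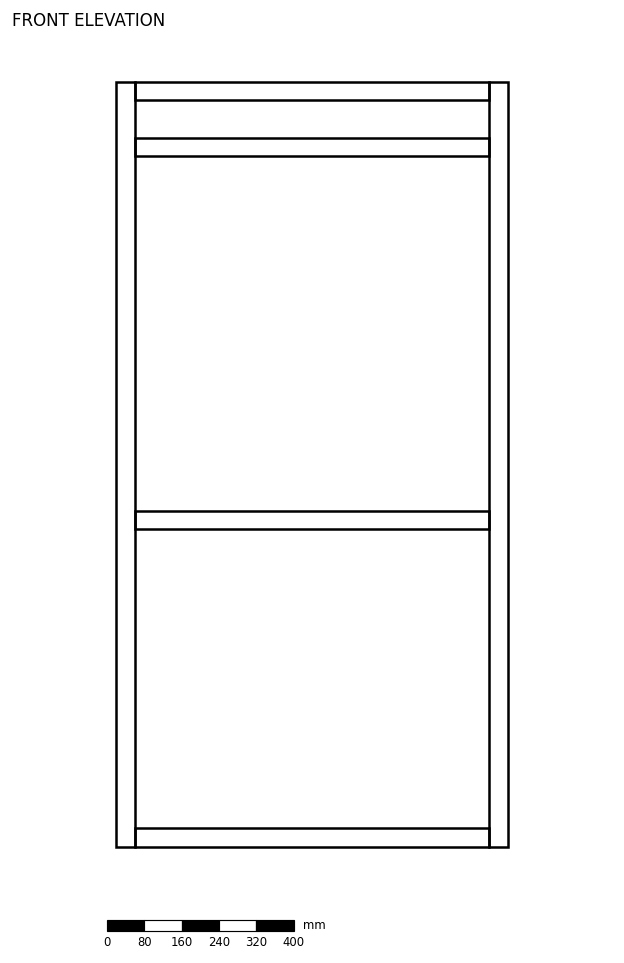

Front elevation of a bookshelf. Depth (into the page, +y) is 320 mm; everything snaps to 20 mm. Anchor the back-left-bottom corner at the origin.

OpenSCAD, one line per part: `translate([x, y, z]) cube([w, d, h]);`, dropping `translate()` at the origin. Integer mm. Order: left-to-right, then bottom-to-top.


cube([40, 320, 1640]);
translate([40, 0, 0]) cube([760, 320, 40]);
translate([40, 0, 680]) cube([760, 320, 40]);
translate([40, 0, 1480]) cube([760, 320, 40]);
translate([40, 0, 1600]) cube([760, 320, 40]);
translate([800, 0, 0]) cube([40, 320, 1640]);
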